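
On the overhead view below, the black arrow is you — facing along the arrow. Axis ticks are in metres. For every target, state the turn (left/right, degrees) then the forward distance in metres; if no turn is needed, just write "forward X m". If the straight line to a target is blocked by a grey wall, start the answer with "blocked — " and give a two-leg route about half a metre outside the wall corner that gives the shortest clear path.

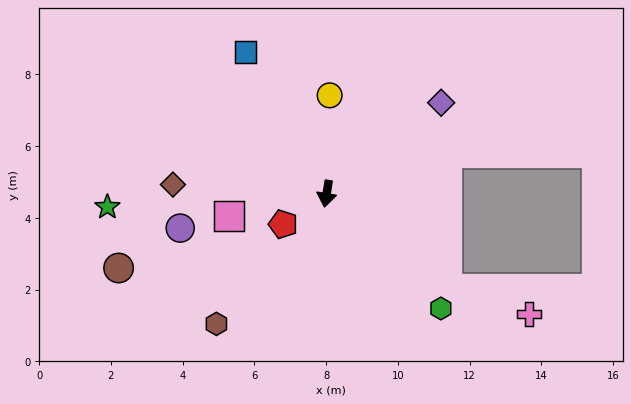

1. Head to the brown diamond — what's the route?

turn right 84°, forward 4.3 m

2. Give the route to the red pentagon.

turn right 46°, forward 1.5 m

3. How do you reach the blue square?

turn right 141°, forward 4.6 m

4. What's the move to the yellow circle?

turn right 172°, forward 2.7 m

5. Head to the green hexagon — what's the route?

turn left 54°, forward 4.5 m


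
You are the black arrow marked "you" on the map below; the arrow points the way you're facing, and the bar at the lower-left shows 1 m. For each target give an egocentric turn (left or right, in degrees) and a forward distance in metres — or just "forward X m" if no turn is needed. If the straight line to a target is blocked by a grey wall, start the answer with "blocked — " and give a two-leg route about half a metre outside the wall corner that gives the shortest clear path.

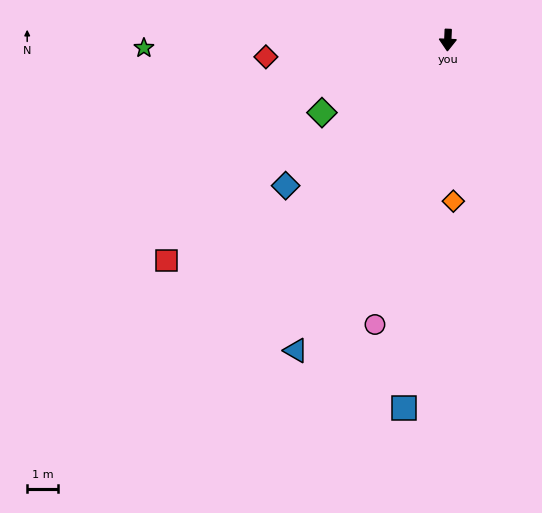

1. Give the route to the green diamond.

turn right 58°, forward 4.8 m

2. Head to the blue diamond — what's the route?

turn right 46°, forward 7.2 m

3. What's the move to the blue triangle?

turn right 24°, forward 11.4 m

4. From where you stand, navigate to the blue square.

turn right 5°, forward 12.2 m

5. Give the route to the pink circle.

turn right 12°, forward 9.7 m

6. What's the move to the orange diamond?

turn left 4°, forward 5.3 m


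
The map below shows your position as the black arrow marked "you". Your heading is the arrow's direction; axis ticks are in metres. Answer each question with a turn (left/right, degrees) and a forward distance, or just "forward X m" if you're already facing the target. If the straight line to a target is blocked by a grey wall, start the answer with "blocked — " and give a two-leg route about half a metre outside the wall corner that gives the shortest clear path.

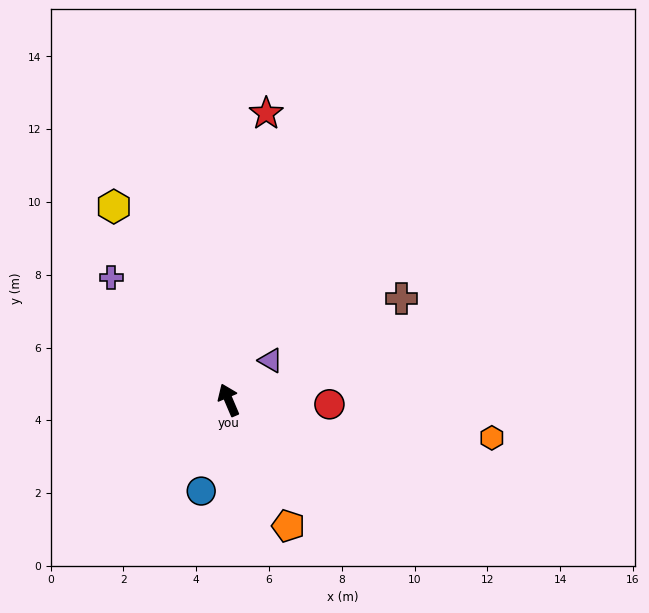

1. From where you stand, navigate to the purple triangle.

turn right 70°, forward 1.6 m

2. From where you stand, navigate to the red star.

turn right 31°, forward 7.9 m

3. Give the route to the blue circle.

turn left 140°, forward 2.6 m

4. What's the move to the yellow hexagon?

turn left 8°, forward 6.2 m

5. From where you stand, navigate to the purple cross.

turn left 21°, forward 4.7 m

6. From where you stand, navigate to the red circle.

turn right 116°, forward 2.8 m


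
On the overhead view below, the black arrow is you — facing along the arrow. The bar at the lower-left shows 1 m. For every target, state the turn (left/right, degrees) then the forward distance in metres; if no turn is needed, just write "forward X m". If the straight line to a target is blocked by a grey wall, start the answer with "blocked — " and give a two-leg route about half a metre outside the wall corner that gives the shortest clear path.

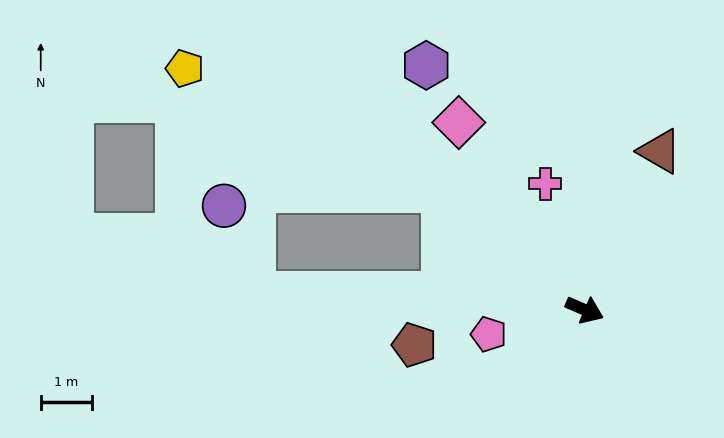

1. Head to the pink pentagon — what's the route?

turn right 142°, forward 1.9 m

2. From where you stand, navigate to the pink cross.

turn left 131°, forward 2.6 m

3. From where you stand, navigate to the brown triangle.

turn left 88°, forward 3.4 m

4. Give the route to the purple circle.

blocked — turn right 160°, forward 6.5 m, then turn right 68°, forward 1.8 m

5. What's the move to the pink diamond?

turn left 147°, forward 4.4 m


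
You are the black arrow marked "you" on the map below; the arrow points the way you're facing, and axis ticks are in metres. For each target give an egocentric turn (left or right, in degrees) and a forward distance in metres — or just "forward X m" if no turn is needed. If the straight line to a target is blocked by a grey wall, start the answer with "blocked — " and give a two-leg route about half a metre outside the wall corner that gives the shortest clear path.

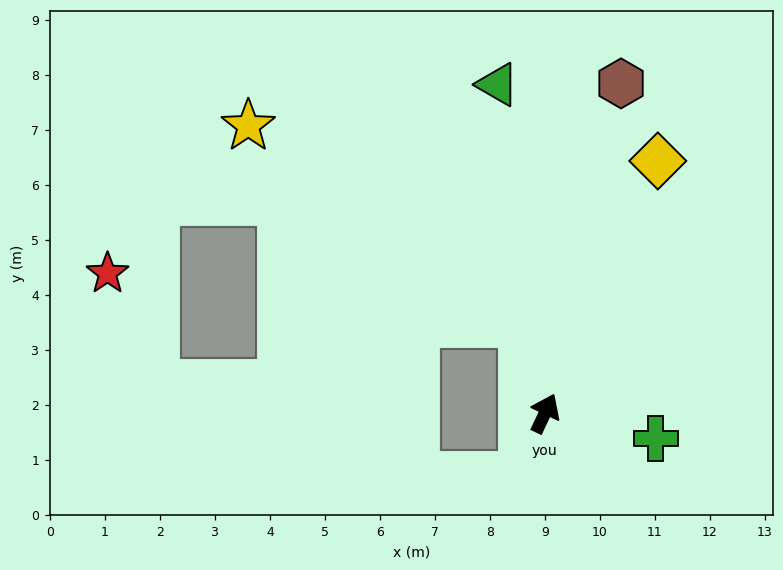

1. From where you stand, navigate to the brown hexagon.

turn left 12°, forward 6.2 m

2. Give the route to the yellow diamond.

forward 5.0 m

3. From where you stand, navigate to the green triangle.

turn left 33°, forward 6.0 m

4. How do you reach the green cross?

turn right 78°, forward 2.1 m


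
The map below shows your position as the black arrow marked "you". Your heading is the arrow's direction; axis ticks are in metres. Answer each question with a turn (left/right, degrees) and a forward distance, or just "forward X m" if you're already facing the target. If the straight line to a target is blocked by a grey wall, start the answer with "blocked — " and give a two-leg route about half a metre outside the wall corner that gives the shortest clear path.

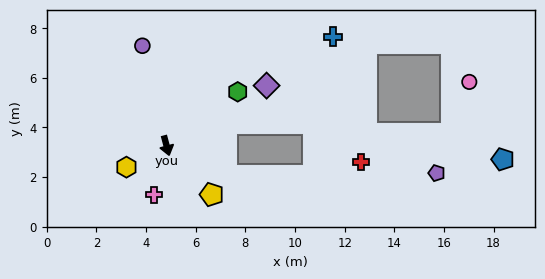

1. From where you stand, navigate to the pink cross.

turn right 29°, forward 2.0 m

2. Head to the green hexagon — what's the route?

turn left 112°, forward 3.6 m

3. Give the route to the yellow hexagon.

turn right 77°, forward 1.8 m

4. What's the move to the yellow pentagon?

turn left 28°, forward 2.7 m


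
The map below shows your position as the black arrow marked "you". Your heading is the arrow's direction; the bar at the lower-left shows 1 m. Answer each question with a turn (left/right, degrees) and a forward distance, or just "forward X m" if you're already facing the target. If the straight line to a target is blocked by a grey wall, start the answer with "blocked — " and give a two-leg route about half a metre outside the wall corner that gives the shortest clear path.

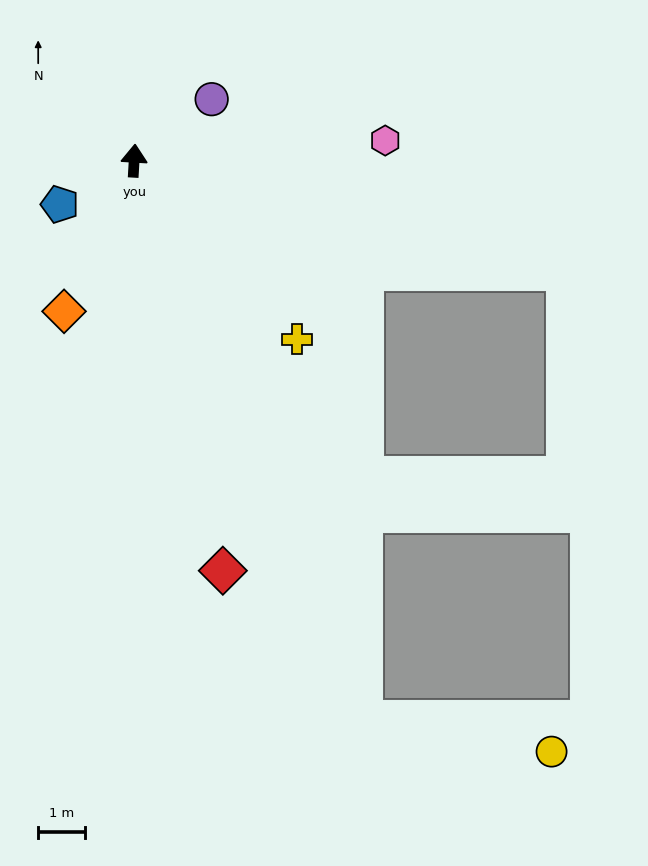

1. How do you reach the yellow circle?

blocked — turn right 154°, forward 13.0 m, then turn left 58°, forward 4.1 m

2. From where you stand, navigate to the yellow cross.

turn right 134°, forward 5.2 m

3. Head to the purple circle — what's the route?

turn right 48°, forward 2.1 m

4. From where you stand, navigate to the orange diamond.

turn left 158°, forward 3.6 m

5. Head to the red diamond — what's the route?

turn right 165°, forward 9.1 m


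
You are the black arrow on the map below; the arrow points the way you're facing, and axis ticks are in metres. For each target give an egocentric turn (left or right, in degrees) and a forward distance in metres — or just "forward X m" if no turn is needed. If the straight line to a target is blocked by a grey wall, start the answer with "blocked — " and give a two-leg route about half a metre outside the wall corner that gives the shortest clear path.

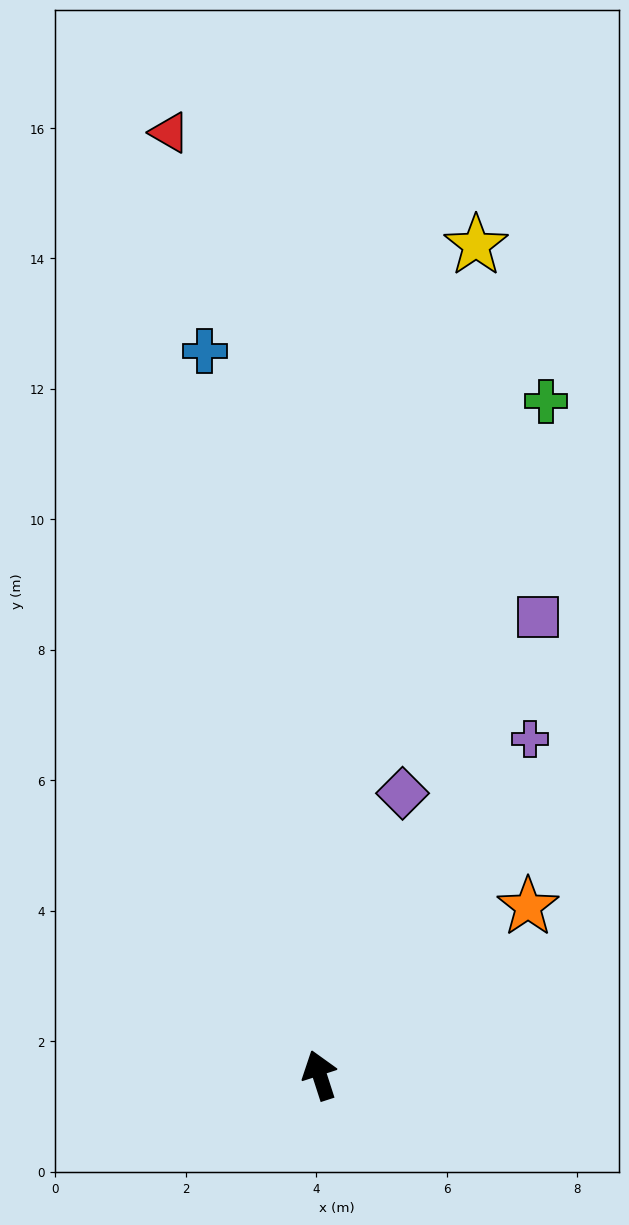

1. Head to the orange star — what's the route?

turn right 69°, forward 4.1 m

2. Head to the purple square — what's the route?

turn right 43°, forward 7.8 m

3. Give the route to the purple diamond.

turn right 34°, forward 4.5 m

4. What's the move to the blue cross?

turn right 9°, forward 11.2 m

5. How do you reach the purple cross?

turn right 50°, forward 6.1 m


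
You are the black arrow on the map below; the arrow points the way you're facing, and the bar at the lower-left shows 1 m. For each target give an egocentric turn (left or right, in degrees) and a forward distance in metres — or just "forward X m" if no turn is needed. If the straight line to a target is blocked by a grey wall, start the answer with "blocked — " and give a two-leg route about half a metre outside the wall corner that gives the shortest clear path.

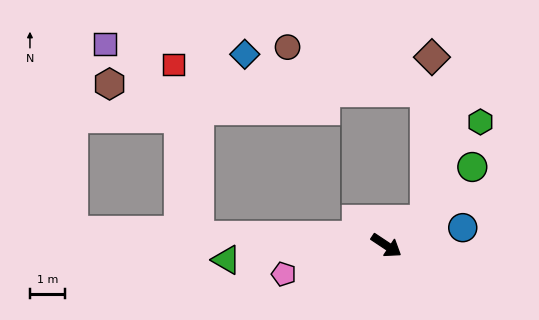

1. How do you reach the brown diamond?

blocked — turn left 67°, forward 1.3 m, then turn left 54°, forward 4.6 m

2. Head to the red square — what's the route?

blocked — turn right 149°, forward 5.3 m, then turn right 79°, forward 4.9 m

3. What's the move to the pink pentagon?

turn right 131°, forward 3.0 m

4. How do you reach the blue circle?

turn left 47°, forward 2.2 m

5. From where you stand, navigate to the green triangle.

turn right 141°, forward 4.6 m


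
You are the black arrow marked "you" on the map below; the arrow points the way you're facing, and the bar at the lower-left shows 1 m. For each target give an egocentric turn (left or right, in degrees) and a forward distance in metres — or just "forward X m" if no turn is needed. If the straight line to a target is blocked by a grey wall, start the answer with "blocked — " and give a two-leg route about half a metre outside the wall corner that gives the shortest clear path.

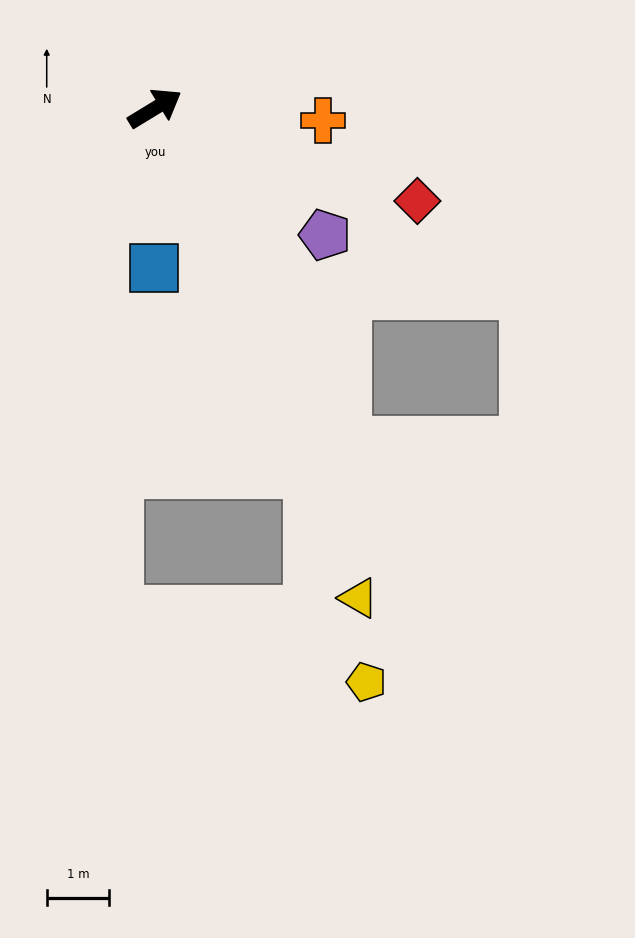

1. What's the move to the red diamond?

turn right 51°, forward 4.5 m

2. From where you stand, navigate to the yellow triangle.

turn right 99°, forward 8.5 m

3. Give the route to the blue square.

turn right 122°, forward 2.6 m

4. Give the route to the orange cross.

turn right 35°, forward 2.7 m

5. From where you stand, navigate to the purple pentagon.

turn right 68°, forward 3.4 m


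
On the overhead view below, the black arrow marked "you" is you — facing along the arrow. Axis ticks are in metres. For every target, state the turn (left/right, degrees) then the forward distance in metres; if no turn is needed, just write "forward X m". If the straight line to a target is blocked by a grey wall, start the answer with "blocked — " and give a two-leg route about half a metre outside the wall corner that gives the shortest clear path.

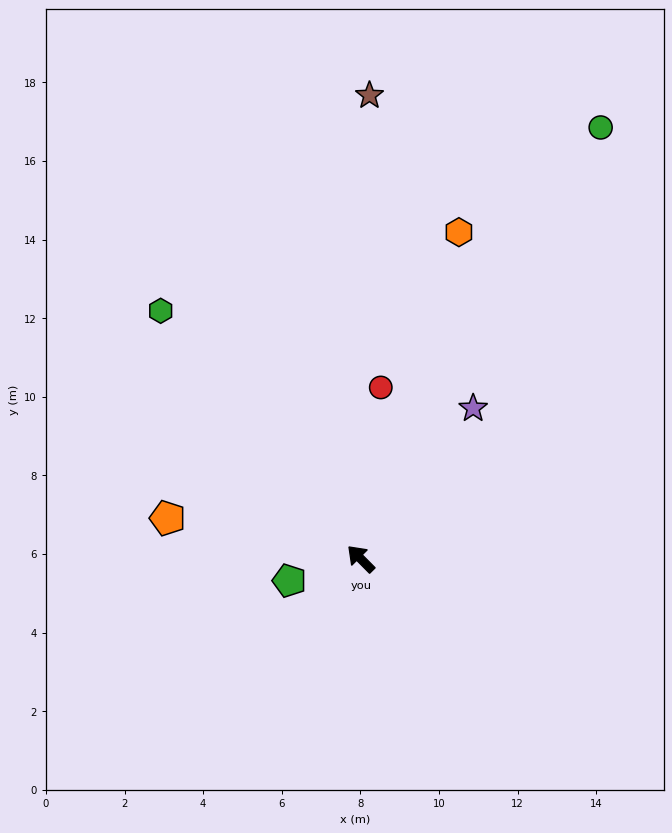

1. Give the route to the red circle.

turn right 51°, forward 4.4 m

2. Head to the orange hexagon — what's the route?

turn right 62°, forward 8.7 m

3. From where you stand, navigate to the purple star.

turn right 82°, forward 4.8 m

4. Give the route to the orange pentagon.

turn left 33°, forward 5.0 m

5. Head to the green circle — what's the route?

turn right 74°, forward 12.6 m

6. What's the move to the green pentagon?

turn left 62°, forward 1.9 m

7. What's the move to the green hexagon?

turn right 6°, forward 8.1 m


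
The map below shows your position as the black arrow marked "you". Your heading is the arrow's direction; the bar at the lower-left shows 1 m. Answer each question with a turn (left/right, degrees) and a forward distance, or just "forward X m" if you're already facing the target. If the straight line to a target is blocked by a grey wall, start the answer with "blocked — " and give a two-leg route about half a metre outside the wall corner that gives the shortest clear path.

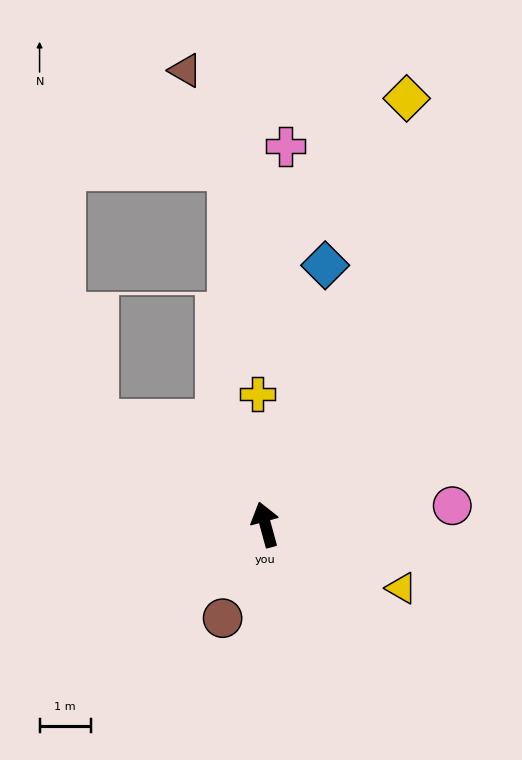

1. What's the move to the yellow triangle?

turn right 130°, forward 2.9 m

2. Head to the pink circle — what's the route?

turn right 100°, forward 3.7 m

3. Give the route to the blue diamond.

turn right 28°, forward 5.2 m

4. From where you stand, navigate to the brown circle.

turn left 140°, forward 2.0 m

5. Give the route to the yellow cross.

turn right 12°, forward 2.6 m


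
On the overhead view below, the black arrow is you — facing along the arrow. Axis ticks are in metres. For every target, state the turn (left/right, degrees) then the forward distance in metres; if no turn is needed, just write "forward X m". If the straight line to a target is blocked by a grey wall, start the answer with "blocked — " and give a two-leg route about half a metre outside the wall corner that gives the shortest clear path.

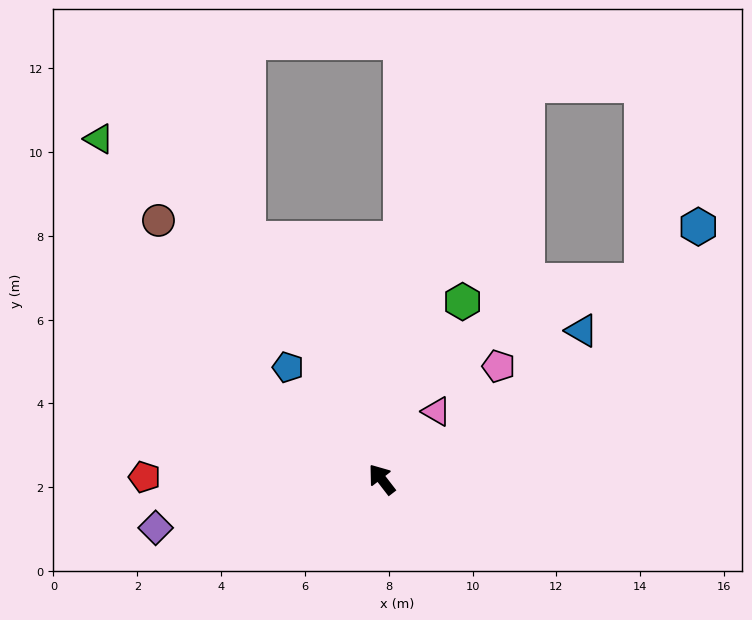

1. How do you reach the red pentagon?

turn left 52°, forward 5.7 m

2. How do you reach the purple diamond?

turn left 64°, forward 5.5 m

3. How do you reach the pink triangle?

turn right 77°, forward 2.1 m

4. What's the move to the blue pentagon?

turn left 2°, forward 3.5 m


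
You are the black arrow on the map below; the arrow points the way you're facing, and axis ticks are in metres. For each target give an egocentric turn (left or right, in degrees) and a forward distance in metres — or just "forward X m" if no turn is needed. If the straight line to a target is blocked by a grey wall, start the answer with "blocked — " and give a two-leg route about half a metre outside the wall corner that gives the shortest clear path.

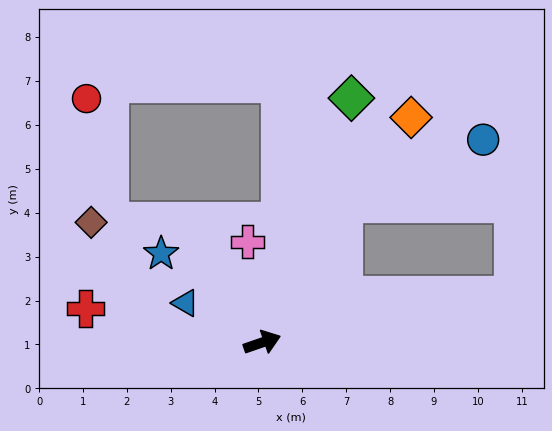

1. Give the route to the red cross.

turn left 150°, forward 4.1 m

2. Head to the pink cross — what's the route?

turn left 79°, forward 2.3 m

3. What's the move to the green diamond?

turn left 51°, forward 5.9 m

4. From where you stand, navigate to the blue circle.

blocked — turn left 40°, forward 3.7 m, then turn right 34°, forward 3.5 m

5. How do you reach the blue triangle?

turn left 134°, forward 2.0 m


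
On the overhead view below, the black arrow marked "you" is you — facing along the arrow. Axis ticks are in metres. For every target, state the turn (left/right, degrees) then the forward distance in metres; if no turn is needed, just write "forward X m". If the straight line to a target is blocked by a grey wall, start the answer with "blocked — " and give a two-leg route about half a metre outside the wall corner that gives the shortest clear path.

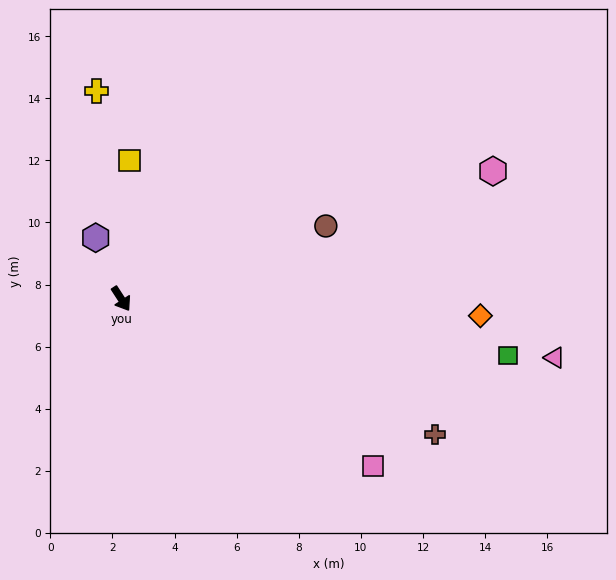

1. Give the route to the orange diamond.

turn left 54°, forward 11.6 m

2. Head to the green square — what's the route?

turn left 49°, forward 12.6 m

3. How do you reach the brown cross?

turn left 34°, forward 11.0 m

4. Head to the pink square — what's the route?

turn left 23°, forward 9.7 m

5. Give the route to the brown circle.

turn left 77°, forward 7.0 m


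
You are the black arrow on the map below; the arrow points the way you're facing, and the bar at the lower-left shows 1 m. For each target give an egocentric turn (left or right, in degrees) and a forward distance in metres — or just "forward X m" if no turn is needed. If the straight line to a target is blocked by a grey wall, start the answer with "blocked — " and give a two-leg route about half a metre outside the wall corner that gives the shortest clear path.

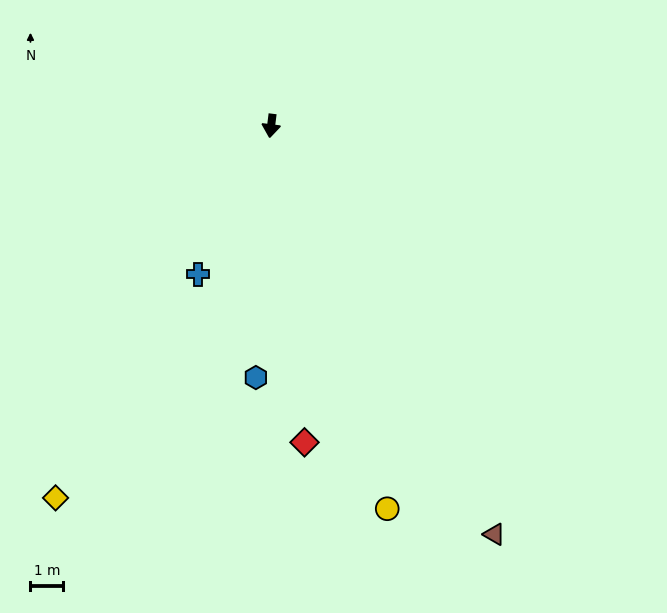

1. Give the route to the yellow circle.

turn left 24°, forward 12.3 m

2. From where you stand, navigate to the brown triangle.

turn left 36°, forward 14.3 m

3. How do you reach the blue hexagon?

turn left 4°, forward 7.7 m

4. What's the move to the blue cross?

turn right 19°, forward 5.1 m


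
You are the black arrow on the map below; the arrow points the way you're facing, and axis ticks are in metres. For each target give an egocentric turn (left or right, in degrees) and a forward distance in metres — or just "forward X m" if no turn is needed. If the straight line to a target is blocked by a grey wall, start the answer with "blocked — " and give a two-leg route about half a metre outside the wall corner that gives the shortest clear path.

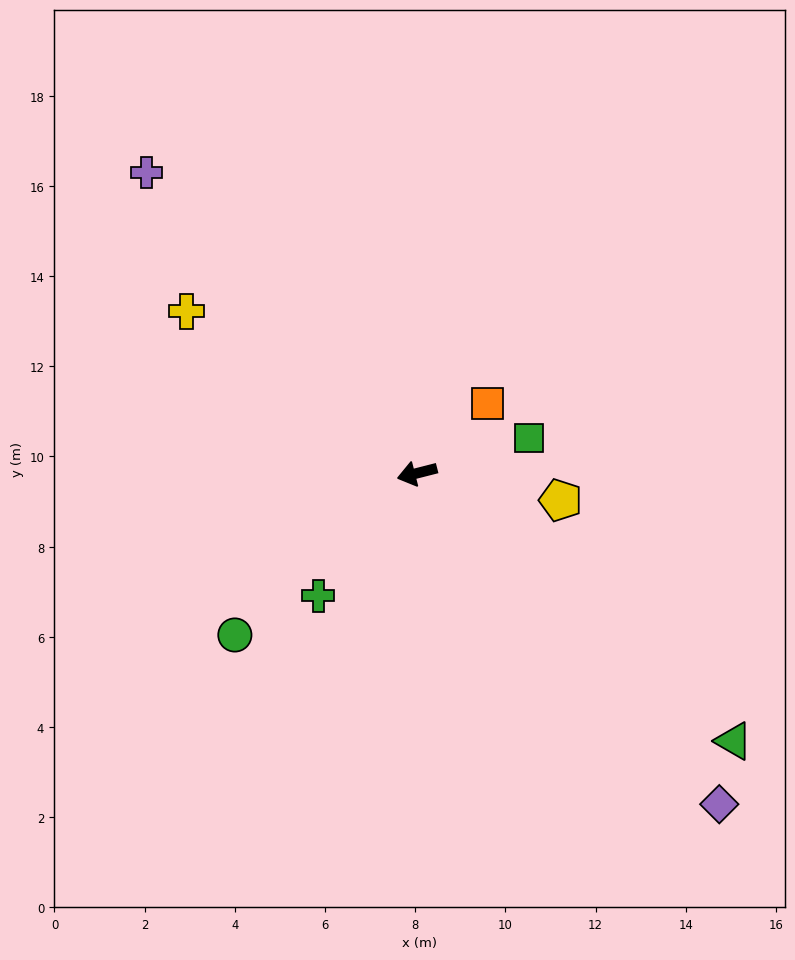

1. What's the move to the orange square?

turn right 149°, forward 2.2 m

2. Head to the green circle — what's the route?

turn left 27°, forward 5.4 m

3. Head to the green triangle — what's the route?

turn left 125°, forward 9.2 m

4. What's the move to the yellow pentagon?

turn left 155°, forward 3.2 m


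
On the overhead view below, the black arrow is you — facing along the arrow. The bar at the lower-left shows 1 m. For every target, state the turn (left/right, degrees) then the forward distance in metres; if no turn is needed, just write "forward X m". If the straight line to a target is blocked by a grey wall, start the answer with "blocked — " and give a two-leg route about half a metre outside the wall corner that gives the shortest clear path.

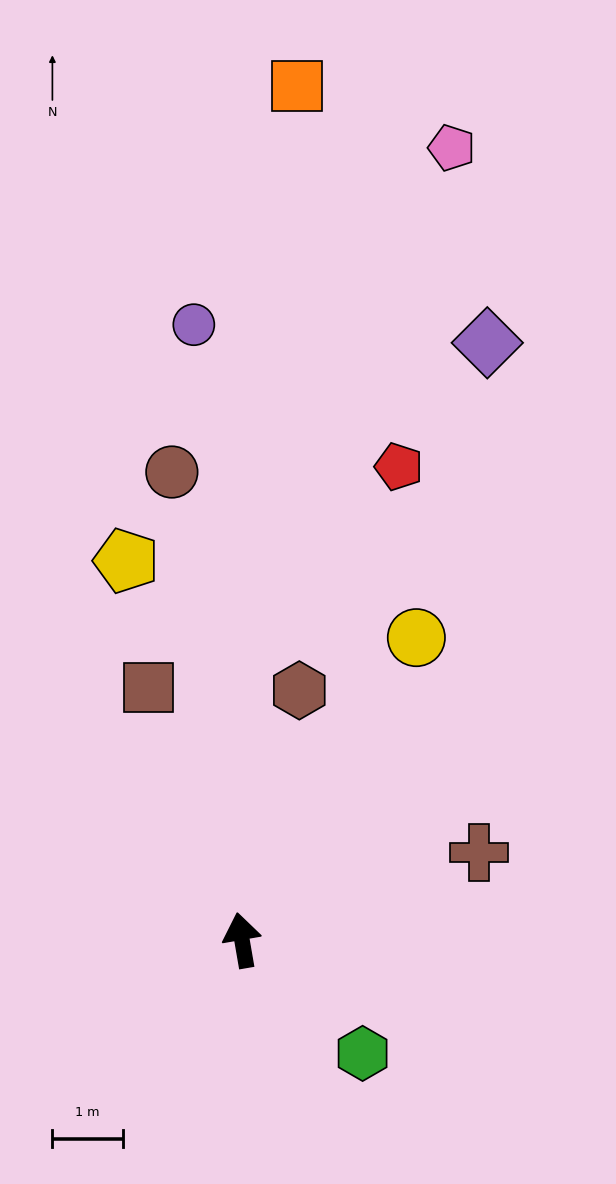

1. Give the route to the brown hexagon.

turn right 23°, forward 3.6 m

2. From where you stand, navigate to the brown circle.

forward 6.7 m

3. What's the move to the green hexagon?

turn right 143°, forward 2.4 m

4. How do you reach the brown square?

turn left 11°, forward 3.8 m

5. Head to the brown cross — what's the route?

turn right 80°, forward 3.6 m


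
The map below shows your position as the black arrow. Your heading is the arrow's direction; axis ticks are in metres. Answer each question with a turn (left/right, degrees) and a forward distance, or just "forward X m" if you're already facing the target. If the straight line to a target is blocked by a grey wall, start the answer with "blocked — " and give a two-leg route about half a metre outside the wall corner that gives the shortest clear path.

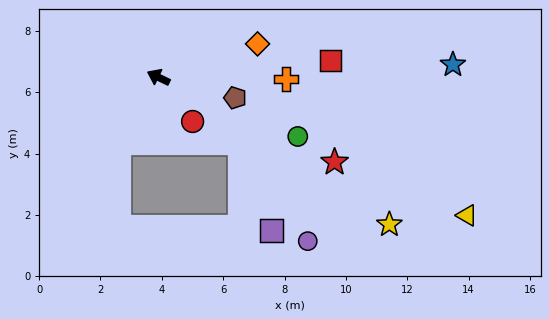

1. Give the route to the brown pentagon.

turn right 169°, forward 2.6 m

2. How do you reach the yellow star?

turn left 173°, forward 8.9 m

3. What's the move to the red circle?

turn left 154°, forward 1.8 m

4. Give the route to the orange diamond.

turn right 136°, forward 3.4 m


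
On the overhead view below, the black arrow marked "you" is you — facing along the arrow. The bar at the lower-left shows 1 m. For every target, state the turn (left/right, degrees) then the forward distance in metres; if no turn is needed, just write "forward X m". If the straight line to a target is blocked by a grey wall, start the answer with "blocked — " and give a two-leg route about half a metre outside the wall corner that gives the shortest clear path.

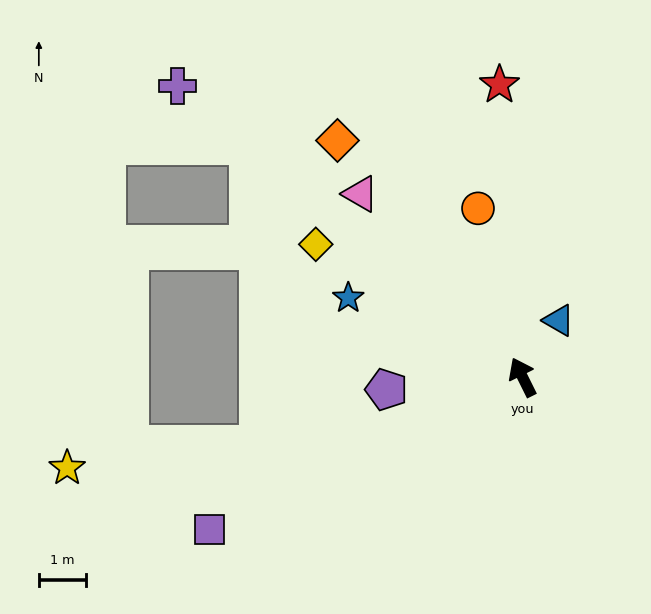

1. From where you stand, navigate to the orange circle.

turn right 12°, forward 3.7 m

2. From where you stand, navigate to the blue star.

turn left 39°, forward 4.0 m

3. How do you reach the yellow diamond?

turn left 31°, forward 5.2 m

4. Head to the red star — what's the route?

turn right 22°, forward 6.2 m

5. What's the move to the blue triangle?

turn right 59°, forward 1.4 m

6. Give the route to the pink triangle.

turn left 15°, forward 5.1 m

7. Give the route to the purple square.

turn left 90°, forward 7.3 m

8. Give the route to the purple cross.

turn left 23°, forward 9.5 m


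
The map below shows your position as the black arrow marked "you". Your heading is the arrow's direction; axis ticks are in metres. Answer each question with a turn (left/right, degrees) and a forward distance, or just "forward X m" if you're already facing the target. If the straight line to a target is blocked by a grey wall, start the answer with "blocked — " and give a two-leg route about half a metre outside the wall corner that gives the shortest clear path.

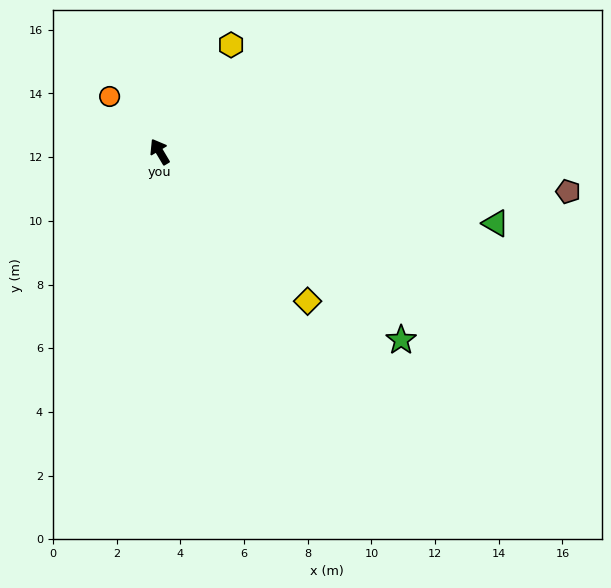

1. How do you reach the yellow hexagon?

turn right 65°, forward 4.0 m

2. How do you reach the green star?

turn right 159°, forward 9.6 m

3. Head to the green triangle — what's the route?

turn right 133°, forward 10.8 m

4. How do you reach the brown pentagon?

turn right 126°, forward 12.9 m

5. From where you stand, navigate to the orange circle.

turn left 11°, forward 2.3 m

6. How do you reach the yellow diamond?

turn right 166°, forward 6.6 m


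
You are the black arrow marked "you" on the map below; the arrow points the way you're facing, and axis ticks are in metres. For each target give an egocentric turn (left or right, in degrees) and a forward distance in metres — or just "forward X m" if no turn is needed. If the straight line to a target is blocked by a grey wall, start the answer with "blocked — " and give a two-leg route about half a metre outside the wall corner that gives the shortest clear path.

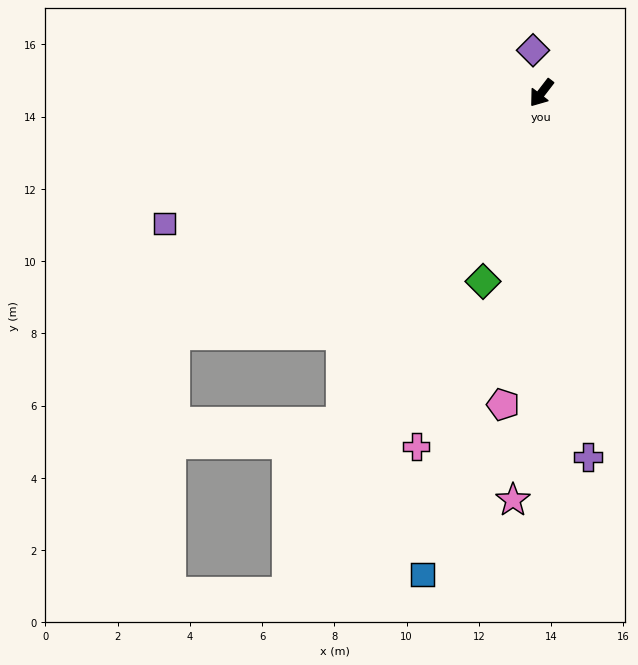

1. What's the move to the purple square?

turn right 33°, forward 11.0 m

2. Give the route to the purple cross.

turn left 45°, forward 10.2 m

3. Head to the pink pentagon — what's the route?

turn left 31°, forward 8.7 m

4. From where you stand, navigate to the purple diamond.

turn right 131°, forward 1.2 m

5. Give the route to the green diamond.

turn left 20°, forward 5.5 m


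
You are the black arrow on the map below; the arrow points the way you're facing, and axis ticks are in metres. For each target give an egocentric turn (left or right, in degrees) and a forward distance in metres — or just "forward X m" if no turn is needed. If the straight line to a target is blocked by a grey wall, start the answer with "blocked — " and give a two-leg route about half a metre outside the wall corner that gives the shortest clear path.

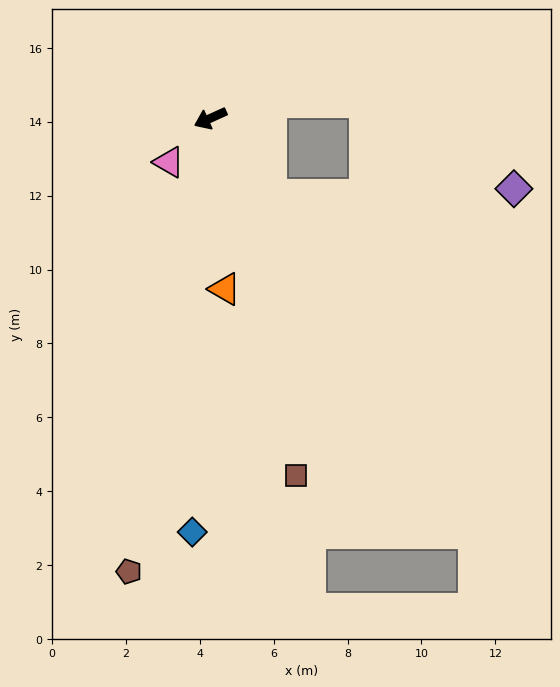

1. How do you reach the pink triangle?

turn left 22°, forward 1.6 m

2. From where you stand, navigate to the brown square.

turn left 79°, forward 9.9 m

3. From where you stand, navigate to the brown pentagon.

turn left 55°, forward 12.5 m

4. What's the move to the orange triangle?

turn left 70°, forward 4.6 m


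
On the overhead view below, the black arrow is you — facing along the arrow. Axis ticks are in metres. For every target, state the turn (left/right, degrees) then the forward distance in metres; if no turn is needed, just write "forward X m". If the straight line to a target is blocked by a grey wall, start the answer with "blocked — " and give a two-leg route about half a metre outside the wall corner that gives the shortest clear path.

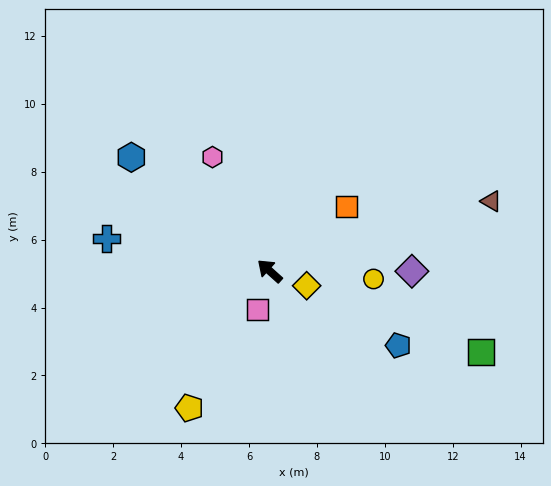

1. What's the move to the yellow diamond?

turn right 160°, forward 1.2 m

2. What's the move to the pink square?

turn left 114°, forward 1.2 m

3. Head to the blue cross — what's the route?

turn left 31°, forward 4.9 m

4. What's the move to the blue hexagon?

turn left 3°, forward 5.3 m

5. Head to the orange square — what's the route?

turn right 98°, forward 3.0 m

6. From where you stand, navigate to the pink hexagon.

turn right 21°, forward 3.8 m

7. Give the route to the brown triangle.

turn right 121°, forward 6.8 m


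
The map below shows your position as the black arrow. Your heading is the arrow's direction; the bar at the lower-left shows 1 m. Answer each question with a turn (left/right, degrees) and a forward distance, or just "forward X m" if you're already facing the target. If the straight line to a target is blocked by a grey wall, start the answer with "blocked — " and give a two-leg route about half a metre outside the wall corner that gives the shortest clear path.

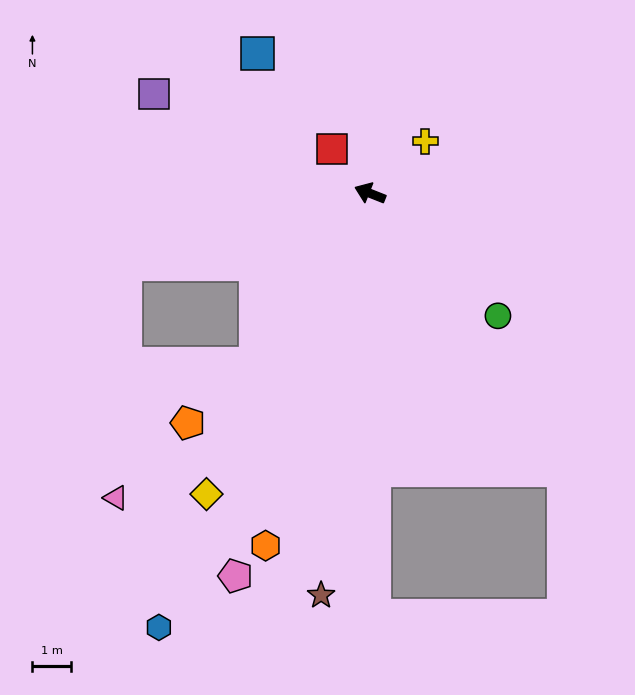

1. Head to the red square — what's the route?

turn right 27°, forward 1.5 m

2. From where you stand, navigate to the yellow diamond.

turn left 83°, forward 8.8 m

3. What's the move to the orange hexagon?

turn left 95°, forward 9.5 m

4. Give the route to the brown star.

turn left 105°, forward 10.4 m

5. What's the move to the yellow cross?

turn right 115°, forward 2.0 m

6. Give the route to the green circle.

turn left 158°, forward 4.6 m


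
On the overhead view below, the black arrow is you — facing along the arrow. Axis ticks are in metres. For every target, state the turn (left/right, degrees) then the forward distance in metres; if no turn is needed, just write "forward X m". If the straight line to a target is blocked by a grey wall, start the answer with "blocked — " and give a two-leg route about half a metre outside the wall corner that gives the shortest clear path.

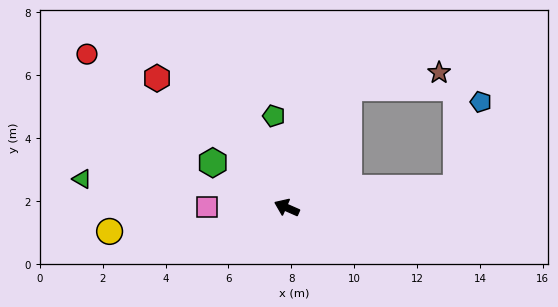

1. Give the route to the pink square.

turn left 23°, forward 2.5 m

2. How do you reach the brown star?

blocked — turn right 93°, forward 4.3 m, then turn right 54°, forward 2.9 m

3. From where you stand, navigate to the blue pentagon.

blocked — turn right 150°, forward 5.4 m, then turn left 68°, forward 2.8 m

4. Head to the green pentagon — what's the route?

turn right 58°, forward 2.9 m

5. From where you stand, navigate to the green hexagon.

turn right 8°, forward 2.8 m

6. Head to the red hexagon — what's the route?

turn right 21°, forward 5.8 m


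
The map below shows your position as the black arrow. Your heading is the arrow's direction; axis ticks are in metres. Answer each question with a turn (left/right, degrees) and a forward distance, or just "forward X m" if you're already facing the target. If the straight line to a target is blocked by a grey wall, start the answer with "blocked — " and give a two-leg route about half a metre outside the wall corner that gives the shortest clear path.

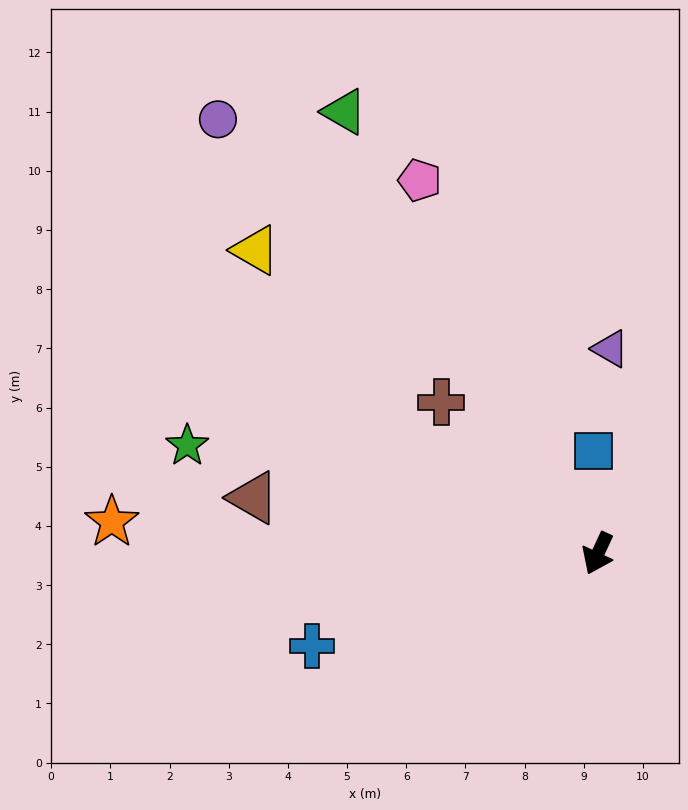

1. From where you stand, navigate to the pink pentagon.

turn right 130°, forward 7.0 m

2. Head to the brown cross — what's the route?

turn right 109°, forward 3.7 m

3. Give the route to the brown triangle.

turn right 74°, forward 5.9 m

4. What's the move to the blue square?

turn right 153°, forward 1.7 m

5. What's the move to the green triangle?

turn right 125°, forward 8.6 m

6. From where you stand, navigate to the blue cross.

turn right 47°, forward 5.1 m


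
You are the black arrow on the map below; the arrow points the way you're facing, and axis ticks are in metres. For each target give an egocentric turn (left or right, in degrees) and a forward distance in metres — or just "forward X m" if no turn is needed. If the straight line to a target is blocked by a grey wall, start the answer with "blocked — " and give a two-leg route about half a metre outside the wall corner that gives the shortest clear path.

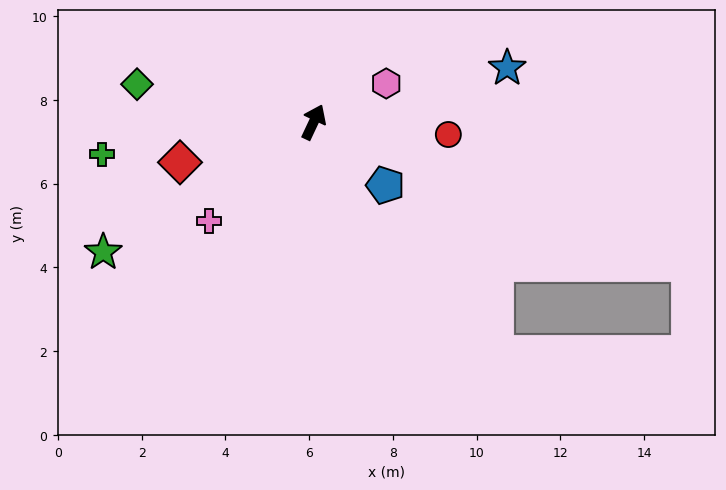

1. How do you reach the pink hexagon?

turn right 37°, forward 2.0 m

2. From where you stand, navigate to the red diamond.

turn left 132°, forward 3.3 m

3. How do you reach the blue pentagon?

turn right 106°, forward 2.3 m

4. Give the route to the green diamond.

turn left 103°, forward 4.3 m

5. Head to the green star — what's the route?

turn left 147°, forward 5.9 m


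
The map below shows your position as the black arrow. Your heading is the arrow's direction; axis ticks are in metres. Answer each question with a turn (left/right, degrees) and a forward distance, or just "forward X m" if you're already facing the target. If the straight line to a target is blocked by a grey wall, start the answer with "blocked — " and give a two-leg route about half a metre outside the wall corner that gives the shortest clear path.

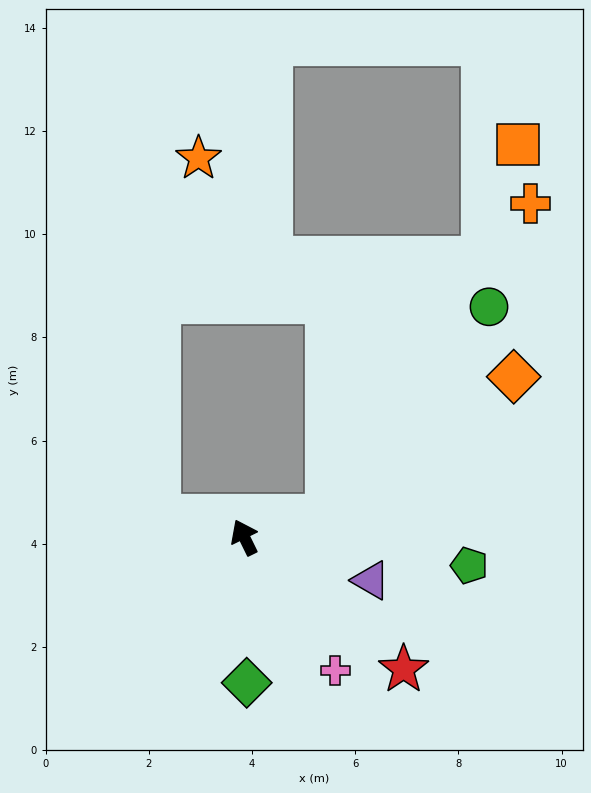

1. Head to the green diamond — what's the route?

turn left 155°, forward 2.8 m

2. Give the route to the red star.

turn right 156°, forward 4.0 m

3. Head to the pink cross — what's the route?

turn right 172°, forward 3.1 m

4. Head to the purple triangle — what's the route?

turn right 135°, forward 2.6 m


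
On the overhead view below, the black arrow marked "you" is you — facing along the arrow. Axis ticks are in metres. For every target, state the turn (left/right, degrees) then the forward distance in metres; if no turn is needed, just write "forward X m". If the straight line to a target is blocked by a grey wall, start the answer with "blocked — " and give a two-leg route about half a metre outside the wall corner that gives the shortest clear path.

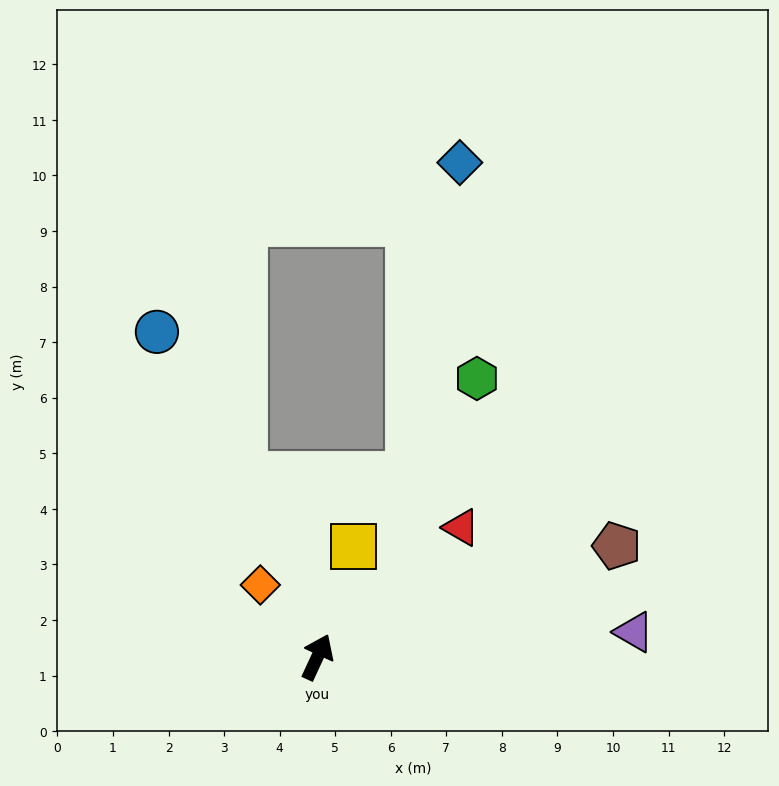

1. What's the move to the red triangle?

turn right 23°, forward 3.5 m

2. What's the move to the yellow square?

turn left 7°, forward 2.1 m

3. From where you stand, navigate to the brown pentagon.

turn right 45°, forward 5.7 m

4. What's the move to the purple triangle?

turn right 61°, forward 5.7 m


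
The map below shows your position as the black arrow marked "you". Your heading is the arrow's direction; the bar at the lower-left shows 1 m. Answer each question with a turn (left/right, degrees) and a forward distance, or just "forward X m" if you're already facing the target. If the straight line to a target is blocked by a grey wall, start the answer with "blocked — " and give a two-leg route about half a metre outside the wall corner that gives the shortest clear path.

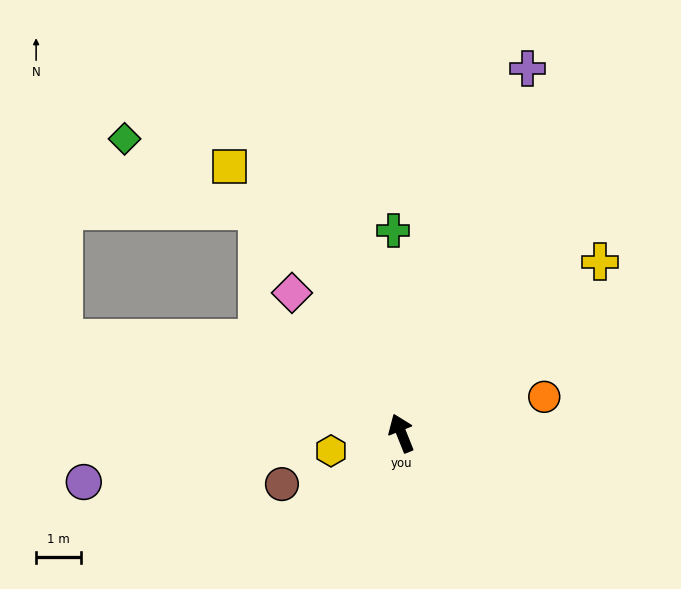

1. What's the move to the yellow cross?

turn right 71°, forward 5.9 m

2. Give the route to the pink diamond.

turn left 16°, forward 4.0 m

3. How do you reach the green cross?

turn right 19°, forward 4.6 m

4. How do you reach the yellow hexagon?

turn left 82°, forward 1.6 m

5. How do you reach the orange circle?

turn right 98°, forward 3.3 m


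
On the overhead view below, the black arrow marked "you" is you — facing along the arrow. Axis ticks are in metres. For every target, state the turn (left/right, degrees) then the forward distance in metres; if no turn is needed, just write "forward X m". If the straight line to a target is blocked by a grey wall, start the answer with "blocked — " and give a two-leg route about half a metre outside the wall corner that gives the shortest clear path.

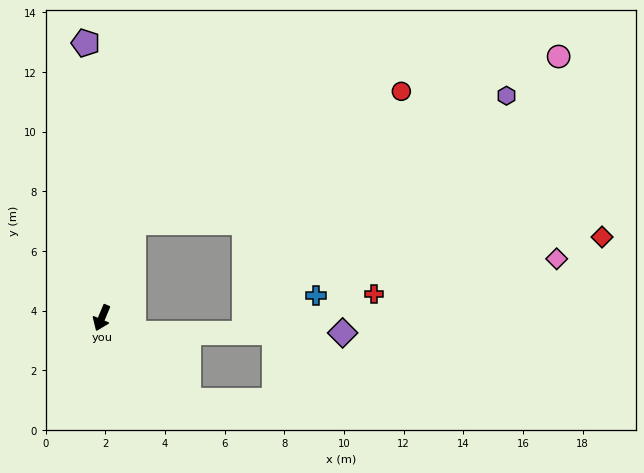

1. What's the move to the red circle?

blocked — turn right 175°, forward 3.4 m, then turn right 46°, forward 10.0 m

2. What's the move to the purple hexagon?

blocked — turn right 175°, forward 3.4 m, then turn right 54°, forward 13.2 m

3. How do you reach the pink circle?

blocked — turn right 175°, forward 3.4 m, then turn right 51°, forward 15.3 m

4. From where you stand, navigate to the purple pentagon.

turn right 154°, forward 9.2 m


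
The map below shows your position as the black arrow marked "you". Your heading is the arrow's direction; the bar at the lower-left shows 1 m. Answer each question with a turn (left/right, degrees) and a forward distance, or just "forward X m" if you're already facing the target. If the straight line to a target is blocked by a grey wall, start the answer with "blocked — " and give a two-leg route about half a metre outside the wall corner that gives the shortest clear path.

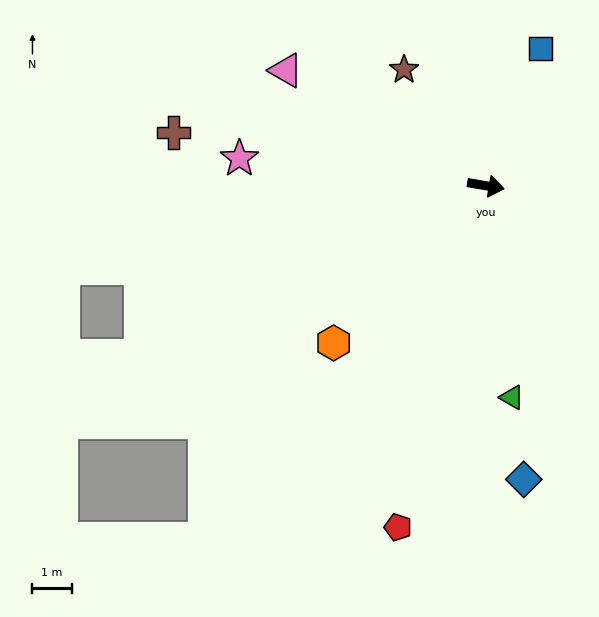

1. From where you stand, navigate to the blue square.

turn left 78°, forward 3.8 m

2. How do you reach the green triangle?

turn right 73°, forward 5.4 m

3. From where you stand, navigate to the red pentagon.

turn right 95°, forward 9.0 m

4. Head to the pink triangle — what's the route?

turn left 160°, forward 5.9 m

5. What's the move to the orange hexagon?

turn right 124°, forward 5.6 m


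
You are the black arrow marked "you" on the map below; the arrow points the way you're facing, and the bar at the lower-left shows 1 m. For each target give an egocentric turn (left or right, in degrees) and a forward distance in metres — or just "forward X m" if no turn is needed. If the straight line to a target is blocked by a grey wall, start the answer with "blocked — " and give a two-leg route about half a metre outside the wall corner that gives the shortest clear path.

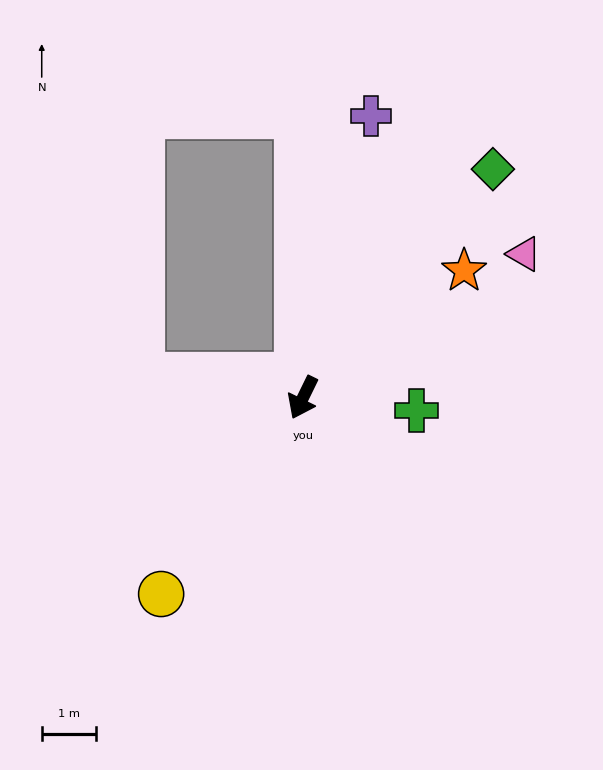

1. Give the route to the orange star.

turn left 154°, forward 3.8 m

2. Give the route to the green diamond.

turn left 166°, forward 5.5 m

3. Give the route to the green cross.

turn left 110°, forward 2.1 m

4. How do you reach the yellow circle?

turn right 10°, forward 4.5 m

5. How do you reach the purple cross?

turn right 168°, forward 5.3 m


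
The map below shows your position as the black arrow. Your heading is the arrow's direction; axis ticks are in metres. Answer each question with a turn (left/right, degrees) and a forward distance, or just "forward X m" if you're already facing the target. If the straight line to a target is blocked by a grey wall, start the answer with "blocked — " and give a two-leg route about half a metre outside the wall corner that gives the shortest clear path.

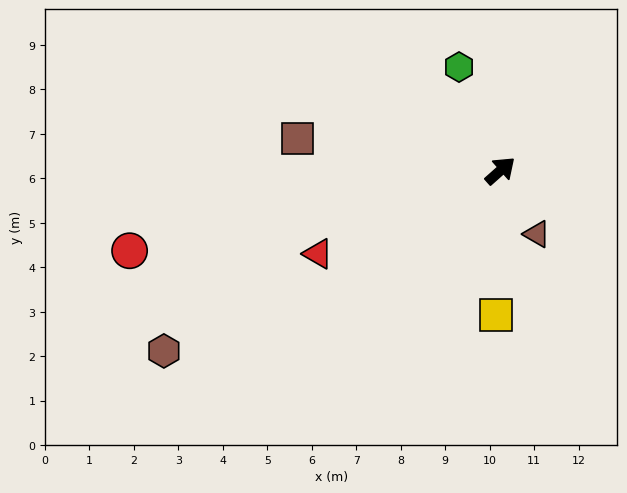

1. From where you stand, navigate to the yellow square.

turn right 133°, forward 3.3 m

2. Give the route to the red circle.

turn left 151°, forward 8.5 m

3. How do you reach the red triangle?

turn left 163°, forward 4.5 m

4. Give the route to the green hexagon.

turn left 70°, forward 2.5 m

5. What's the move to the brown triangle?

turn right 102°, forward 1.6 m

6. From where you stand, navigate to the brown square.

turn left 129°, forward 4.6 m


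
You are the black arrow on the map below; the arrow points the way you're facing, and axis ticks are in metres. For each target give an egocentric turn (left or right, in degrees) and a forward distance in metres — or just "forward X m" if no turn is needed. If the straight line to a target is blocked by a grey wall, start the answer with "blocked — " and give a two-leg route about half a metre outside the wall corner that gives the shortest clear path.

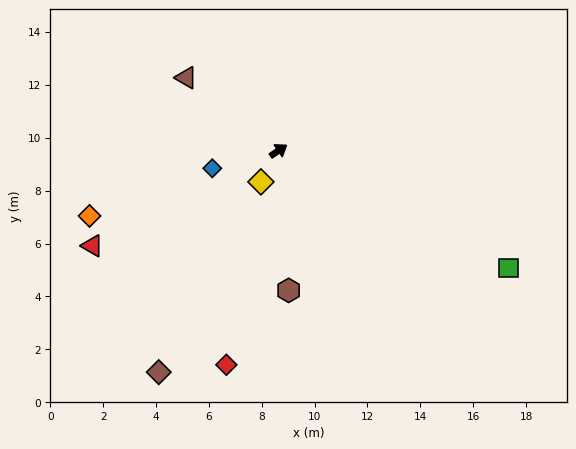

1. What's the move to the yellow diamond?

turn right 153°, forward 1.4 m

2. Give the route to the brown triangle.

turn left 108°, forward 4.5 m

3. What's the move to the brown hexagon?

turn right 120°, forward 5.3 m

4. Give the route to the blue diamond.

turn left 161°, forward 2.6 m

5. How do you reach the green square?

turn right 61°, forward 9.8 m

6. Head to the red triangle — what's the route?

turn left 173°, forward 7.9 m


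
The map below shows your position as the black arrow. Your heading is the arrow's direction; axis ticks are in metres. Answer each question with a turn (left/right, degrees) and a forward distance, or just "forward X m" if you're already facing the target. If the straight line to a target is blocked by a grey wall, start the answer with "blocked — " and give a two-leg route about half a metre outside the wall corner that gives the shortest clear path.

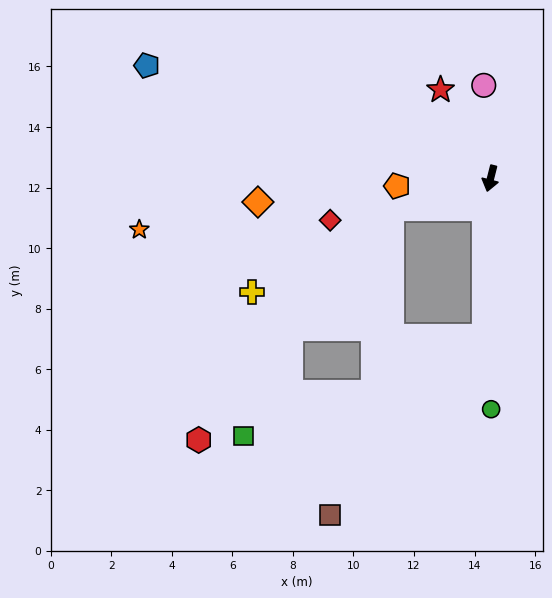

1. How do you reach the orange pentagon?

turn right 71°, forward 3.1 m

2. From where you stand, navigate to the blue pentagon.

turn right 94°, forward 11.9 m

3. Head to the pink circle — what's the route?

turn right 162°, forward 3.1 m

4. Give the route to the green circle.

turn left 14°, forward 7.6 m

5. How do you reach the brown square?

blocked — turn left 12°, forward 5.2 m, then turn right 39°, forward 7.8 m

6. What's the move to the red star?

turn right 136°, forward 3.4 m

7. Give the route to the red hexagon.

blocked — turn right 59°, forward 3.4 m, then turn left 34°, forward 10.0 m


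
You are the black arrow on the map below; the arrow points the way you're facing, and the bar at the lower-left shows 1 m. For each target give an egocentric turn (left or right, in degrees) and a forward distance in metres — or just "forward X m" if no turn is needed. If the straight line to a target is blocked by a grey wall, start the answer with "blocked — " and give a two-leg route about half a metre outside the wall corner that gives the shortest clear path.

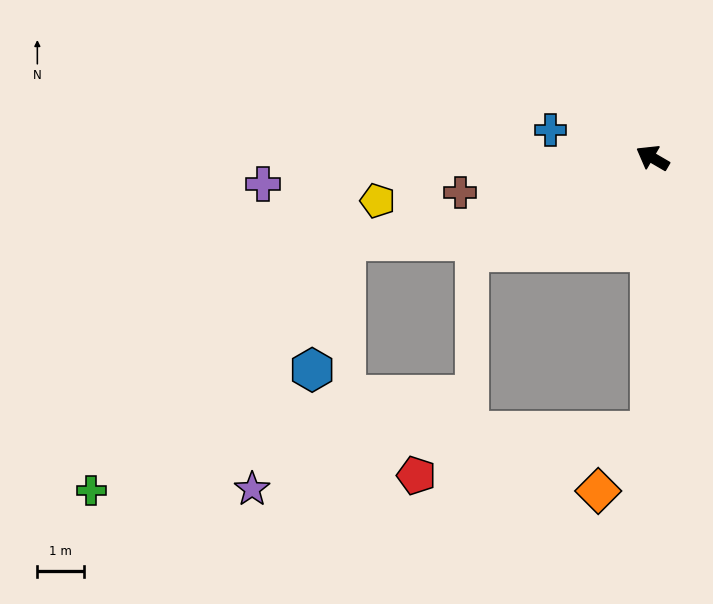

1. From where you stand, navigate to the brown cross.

turn left 40°, forward 4.2 m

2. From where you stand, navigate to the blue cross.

turn left 15°, forward 2.3 m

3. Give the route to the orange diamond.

blocked — turn left 120°, forward 5.9 m, then turn right 40°, forward 1.7 m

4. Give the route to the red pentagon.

blocked — turn left 120°, forward 5.9 m, then turn right 79°, forward 5.1 m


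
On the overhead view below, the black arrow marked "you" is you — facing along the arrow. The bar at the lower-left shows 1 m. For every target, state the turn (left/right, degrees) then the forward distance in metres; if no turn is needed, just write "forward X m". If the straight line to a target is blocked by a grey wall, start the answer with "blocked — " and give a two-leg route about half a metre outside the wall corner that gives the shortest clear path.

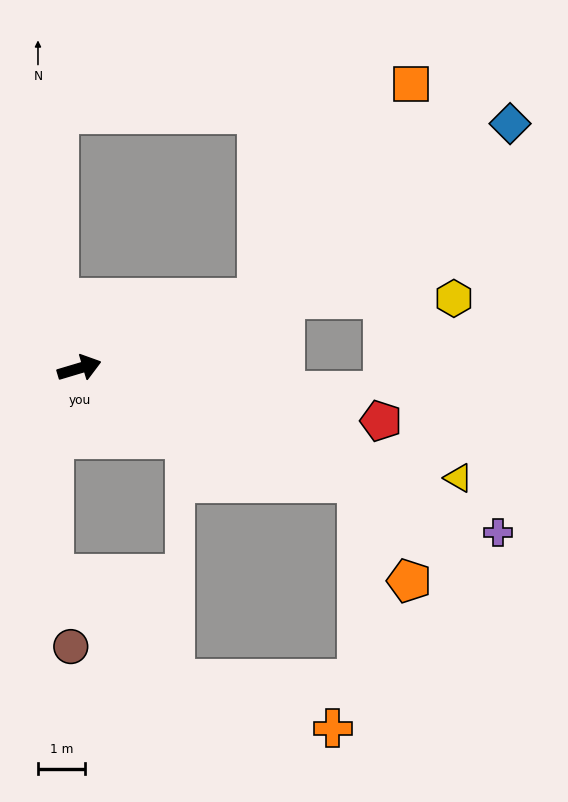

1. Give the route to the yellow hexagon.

blocked — forward 4.6 m, then turn right 16°, forward 3.6 m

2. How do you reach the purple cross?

turn right 38°, forward 9.5 m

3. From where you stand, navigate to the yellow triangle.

turn right 33°, forward 8.4 m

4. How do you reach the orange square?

blocked — turn left 5°, forward 4.1 m, then turn left 33°, forward 5.6 m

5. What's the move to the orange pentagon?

blocked — turn right 39°, forward 6.4 m, then turn right 40°, forward 2.4 m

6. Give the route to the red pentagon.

turn right 27°, forward 6.5 m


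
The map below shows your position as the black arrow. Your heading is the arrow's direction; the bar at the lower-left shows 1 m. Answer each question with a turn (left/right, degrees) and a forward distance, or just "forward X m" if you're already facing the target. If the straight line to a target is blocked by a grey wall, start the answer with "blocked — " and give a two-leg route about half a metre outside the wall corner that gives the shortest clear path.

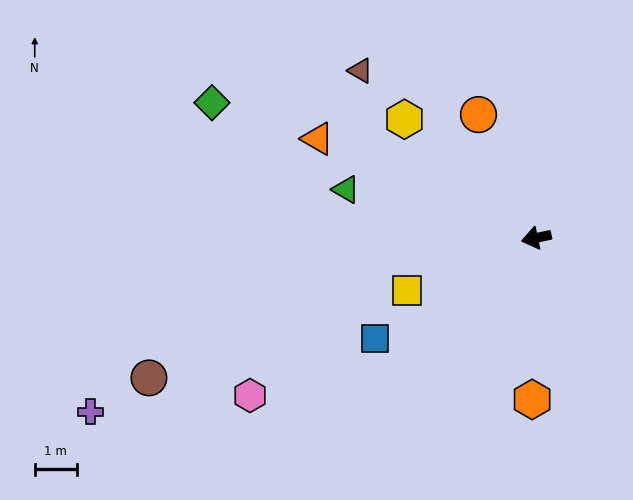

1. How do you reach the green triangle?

turn right 26°, forward 4.7 m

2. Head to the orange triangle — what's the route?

turn right 36°, forward 5.7 m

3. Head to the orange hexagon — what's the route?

turn left 76°, forward 3.9 m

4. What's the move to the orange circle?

turn right 77°, forward 3.2 m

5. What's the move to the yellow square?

turn left 10°, forward 3.3 m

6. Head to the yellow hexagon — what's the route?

turn right 54°, forward 4.2 m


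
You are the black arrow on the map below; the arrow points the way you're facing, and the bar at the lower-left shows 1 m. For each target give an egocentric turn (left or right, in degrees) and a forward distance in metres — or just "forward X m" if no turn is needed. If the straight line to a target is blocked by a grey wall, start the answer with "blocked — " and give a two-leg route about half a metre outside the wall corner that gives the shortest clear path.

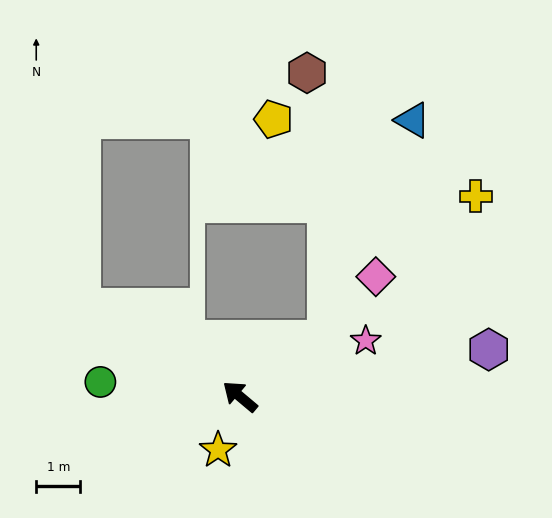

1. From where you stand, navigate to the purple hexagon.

turn right 129°, forward 5.7 m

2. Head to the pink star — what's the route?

turn right 116°, forward 3.1 m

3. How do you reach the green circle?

turn left 34°, forward 3.2 m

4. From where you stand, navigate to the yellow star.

turn left 108°, forward 1.3 m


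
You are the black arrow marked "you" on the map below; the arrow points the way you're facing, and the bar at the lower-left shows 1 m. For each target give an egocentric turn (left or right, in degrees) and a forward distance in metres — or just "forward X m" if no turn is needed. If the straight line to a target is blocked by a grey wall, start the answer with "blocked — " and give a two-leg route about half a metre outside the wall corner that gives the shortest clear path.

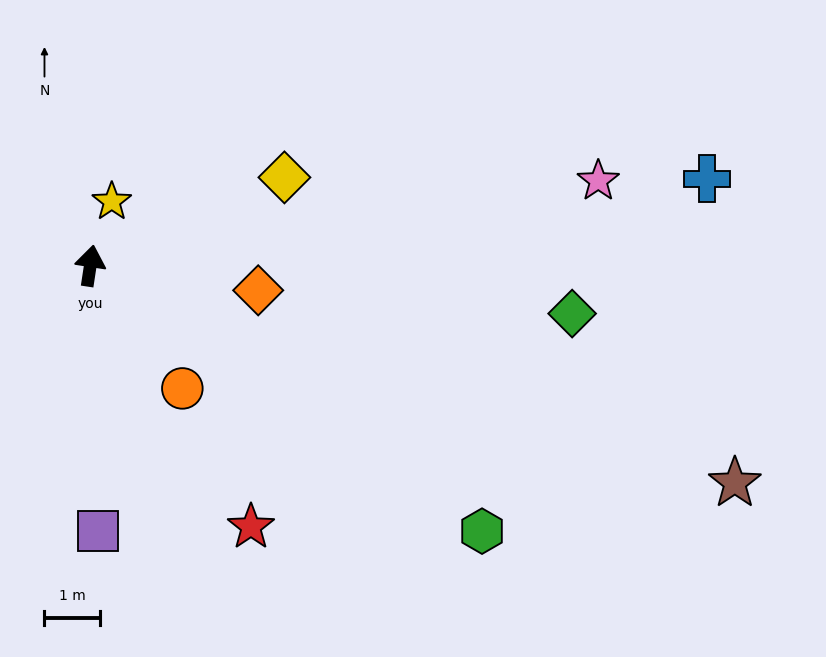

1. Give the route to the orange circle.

turn right 135°, forward 2.8 m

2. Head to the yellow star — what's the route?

turn right 10°, forward 1.2 m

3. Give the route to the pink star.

turn right 72°, forward 9.3 m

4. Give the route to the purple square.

turn right 170°, forward 4.8 m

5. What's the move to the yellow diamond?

turn right 57°, forward 3.8 m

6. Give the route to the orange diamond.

turn right 90°, forward 3.1 m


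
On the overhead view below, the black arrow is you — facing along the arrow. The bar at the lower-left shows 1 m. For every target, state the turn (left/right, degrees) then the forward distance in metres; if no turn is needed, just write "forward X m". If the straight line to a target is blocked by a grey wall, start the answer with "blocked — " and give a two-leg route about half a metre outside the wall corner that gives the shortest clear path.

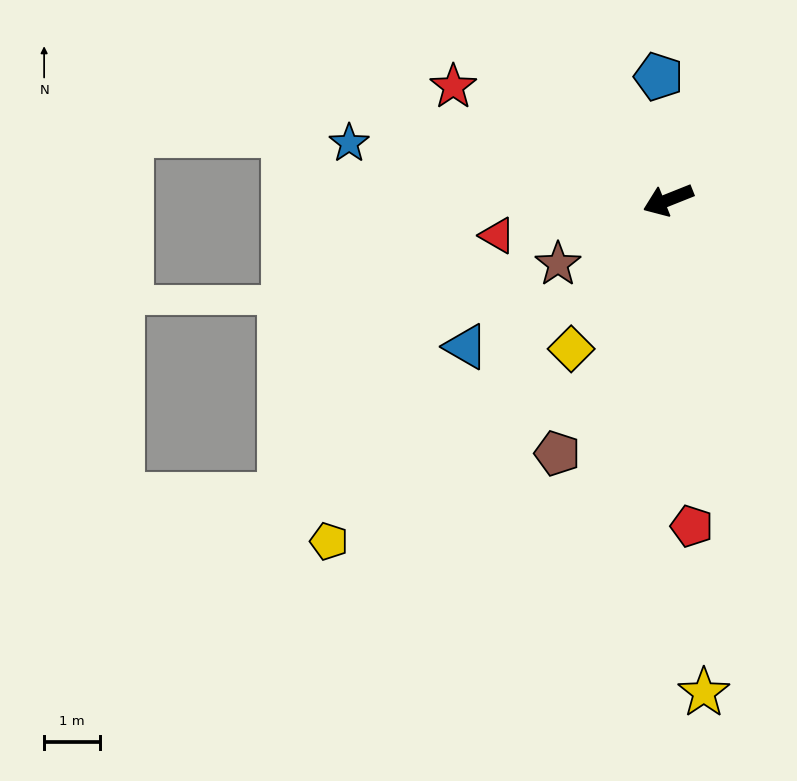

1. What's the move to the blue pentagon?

turn right 107°, forward 2.2 m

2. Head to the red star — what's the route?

turn right 50°, forward 4.4 m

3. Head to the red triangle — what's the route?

turn right 10°, forward 3.1 m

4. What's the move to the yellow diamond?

turn left 35°, forward 3.2 m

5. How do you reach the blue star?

turn right 32°, forward 5.8 m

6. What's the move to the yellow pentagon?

turn left 23°, forward 8.6 m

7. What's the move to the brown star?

turn left 8°, forward 2.3 m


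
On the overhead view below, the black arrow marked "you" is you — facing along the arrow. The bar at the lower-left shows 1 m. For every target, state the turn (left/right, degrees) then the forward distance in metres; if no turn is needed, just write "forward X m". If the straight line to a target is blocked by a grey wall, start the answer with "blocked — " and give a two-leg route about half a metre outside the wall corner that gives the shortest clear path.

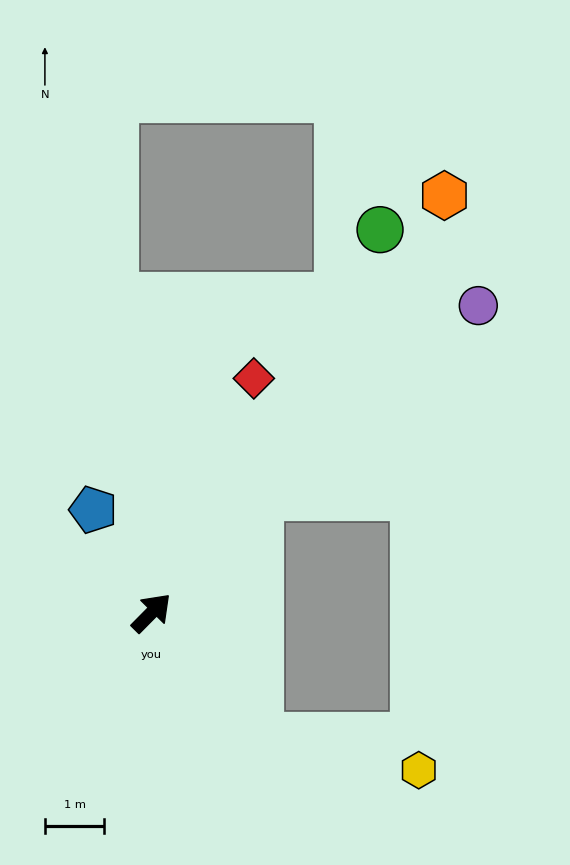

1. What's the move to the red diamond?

turn left 21°, forward 4.3 m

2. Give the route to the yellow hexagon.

blocked — turn right 95°, forward 2.8 m, then turn left 38°, forward 2.8 m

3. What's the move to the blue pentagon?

turn left 74°, forward 2.0 m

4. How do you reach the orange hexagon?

turn left 10°, forward 8.6 m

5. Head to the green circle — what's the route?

turn left 14°, forward 7.5 m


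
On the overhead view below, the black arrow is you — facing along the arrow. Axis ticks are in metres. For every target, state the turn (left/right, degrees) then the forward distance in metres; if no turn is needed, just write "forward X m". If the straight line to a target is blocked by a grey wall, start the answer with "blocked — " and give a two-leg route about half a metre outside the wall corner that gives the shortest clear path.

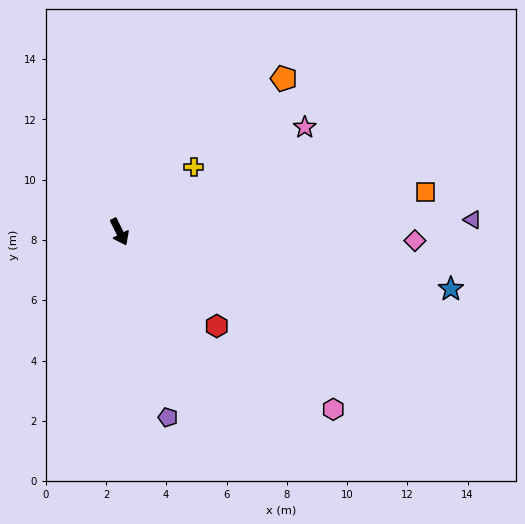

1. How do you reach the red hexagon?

turn left 19°, forward 4.5 m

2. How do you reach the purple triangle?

turn left 65°, forward 11.7 m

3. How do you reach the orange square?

turn left 71°, forward 10.2 m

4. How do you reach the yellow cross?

turn left 105°, forward 3.3 m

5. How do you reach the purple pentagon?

turn right 12°, forward 6.4 m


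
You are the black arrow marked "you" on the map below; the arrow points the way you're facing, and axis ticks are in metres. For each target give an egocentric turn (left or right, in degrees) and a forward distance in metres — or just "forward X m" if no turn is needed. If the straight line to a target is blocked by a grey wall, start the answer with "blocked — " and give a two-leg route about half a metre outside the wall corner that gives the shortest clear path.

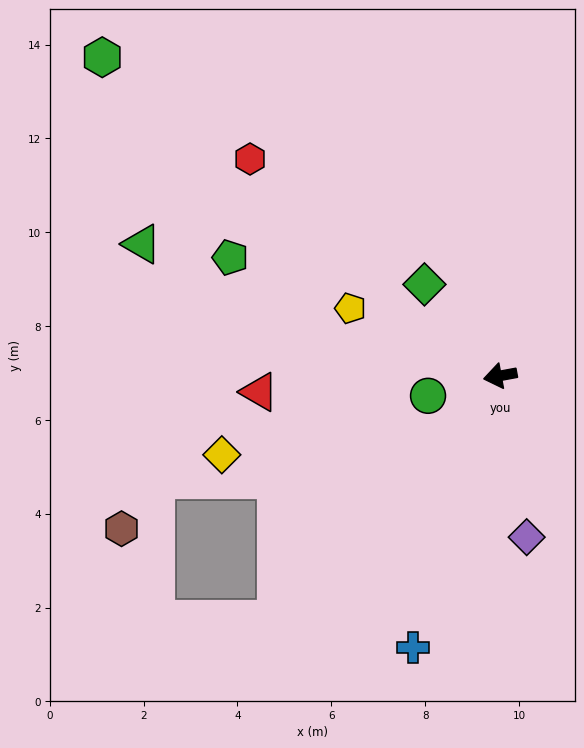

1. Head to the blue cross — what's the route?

turn left 62°, forward 6.1 m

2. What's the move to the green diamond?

turn right 61°, forward 2.5 m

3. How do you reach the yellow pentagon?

turn right 35°, forward 3.5 m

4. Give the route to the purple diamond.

turn left 89°, forward 3.5 m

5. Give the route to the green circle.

turn left 5°, forward 1.6 m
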